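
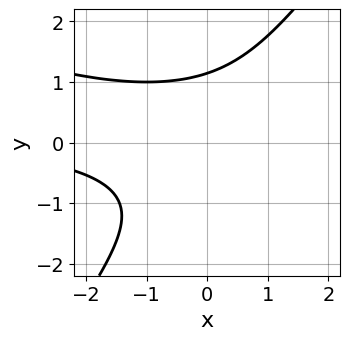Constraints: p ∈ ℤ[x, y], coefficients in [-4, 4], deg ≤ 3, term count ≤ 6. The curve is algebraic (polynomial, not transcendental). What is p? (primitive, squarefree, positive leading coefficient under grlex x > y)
x^2*y + 2*x*y^2 - 2*y^3 + 3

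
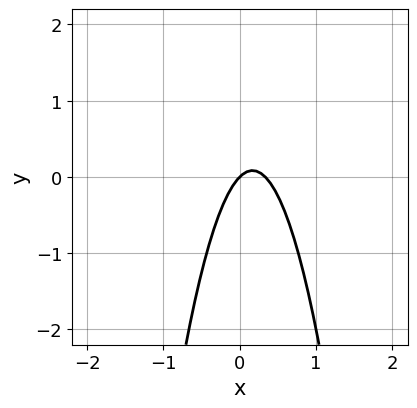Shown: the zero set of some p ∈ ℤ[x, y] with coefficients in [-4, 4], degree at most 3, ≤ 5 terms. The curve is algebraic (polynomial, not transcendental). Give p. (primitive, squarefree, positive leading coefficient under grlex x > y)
3*x^2 - x + y

deg p = 2. A generic line meets the curve in up to 2 points.
From the visible intercepts: it crosses the y-axis at the gridline y = 0; it meets the x-axis at x = 0 (among the integer gridlines).
The integer polynomial consistent with all of this is the stated p.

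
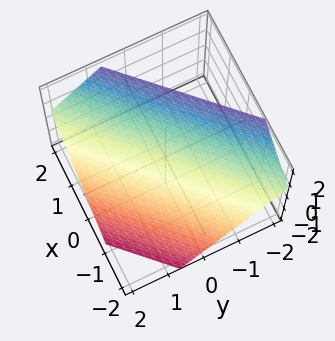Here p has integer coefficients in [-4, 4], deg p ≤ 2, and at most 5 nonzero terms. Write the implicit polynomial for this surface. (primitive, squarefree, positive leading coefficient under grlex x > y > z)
1. deg p = 1.
2. The integer polynomial consistent with all of this is the stated p.

3*x - 3*y - 3*z + 2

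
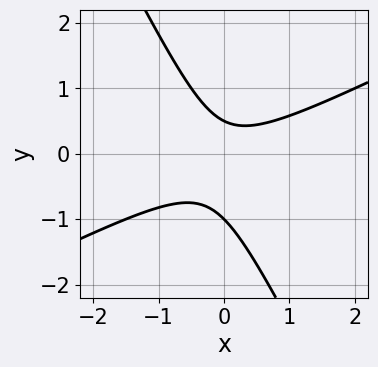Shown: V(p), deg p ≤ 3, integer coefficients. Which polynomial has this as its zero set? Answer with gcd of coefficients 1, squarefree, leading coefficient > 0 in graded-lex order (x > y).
2*x^2 - 3*x*y - 2*y^2 - y + 1

(a) The degree is 2 — a generic line meets the curve in up to 2 points.
(b) Reading off the gridlines: one y-axis crossing is at y = -1; it misses every integer gridline on the x-axis.
(c) Putting this together gives p.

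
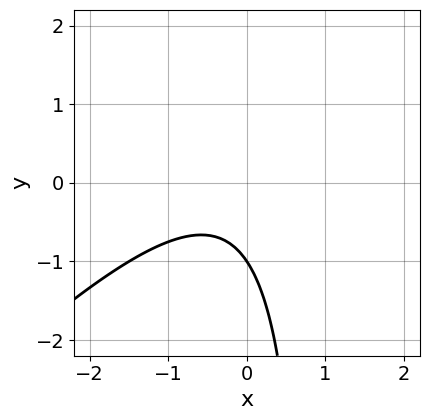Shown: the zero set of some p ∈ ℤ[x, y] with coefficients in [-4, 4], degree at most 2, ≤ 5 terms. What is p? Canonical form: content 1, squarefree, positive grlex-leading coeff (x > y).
2*x^2 - 2*x*y + x + 2*y + 2

1. Degree: no degree-1 curve has this shape, so deg p = 2.
2. Reading off the gridlines: it crosses the y-axis at the gridline y = -1; no x-intercept at any integer in the box.
3. These observations pin down the coefficients.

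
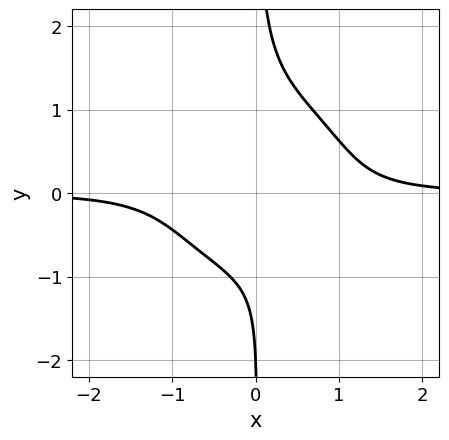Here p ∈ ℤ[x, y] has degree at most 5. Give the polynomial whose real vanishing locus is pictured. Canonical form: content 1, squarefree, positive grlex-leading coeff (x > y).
3*x^3*y + 3*x*y^3 - y - 2

First, degree: no degree-3 curve has this shape, so deg p = 4.
Then, checking where it meets the axes: no x-intercept at any integer in the box; one y-axis crossing is at y = -2.
Finally, assembling these constraints gives the stated polynomial.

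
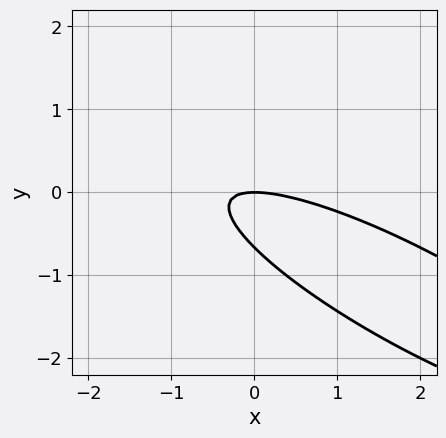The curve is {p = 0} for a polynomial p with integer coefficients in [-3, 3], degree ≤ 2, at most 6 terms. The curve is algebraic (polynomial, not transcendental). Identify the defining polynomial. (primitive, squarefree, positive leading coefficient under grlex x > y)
x^2 + 3*x*y + 3*y^2 + 2*y

deg p = 2.
Against the integer gridlines: it crosses the y-axis at the gridline y = 0; it meets the x-axis at x = 0 (among the integer gridlines).
Together with the visible shape, these determine p as stated.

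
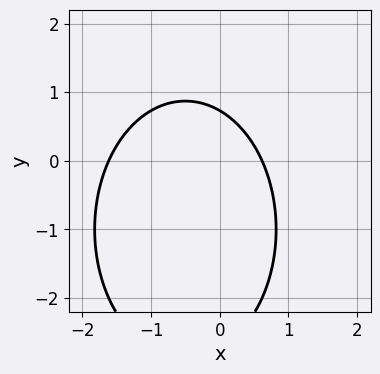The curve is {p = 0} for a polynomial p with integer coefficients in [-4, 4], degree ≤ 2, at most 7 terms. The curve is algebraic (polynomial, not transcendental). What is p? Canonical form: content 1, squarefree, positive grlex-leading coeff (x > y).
2*x^2 + y^2 + 2*x + 2*y - 2

(a) Degree: the shape is more complex than any degree-1 curve, so deg p = 2.
(b) Solving for integer coefficients yields p as stated.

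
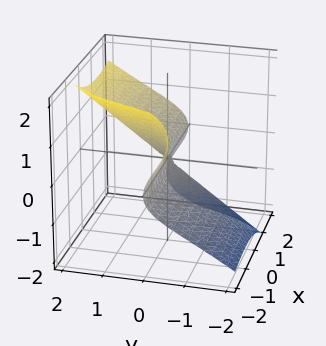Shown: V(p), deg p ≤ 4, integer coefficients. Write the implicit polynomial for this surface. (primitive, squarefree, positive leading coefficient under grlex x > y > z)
x^2*y - 2*x*z^2 + y^3 - 2*z^3

deg p = 3. The shape is more complex than any degree-2 surface.
Checking where it meets the axes: it meets the y-axis at y = 0 (among the integer gridlines); the visible x-axis segment lies entirely on the surface.
Putting this together gives p.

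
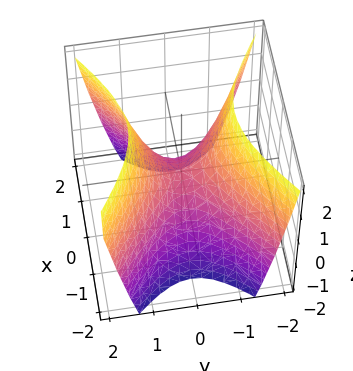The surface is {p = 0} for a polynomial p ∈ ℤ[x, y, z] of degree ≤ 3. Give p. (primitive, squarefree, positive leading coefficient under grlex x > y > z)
2*x^2 - 3*y^2 + 2*z

deg p = 2. A hyperbolic paraboloid; a quadric.
Symmetries: it's symmetric under y → −y, forcing even powers of y; the x ↦ −x reflection is a symmetry, so x appears only in even powers.
From the axis intercepts and sections: it meets the x-axis at x = 0 (among the integer gridlines); it meets the y-axis at y = 0 (among the integer gridlines); it crosses the z-axis at the gridline z = 0.
Together with the visible shape, these determine p as stated.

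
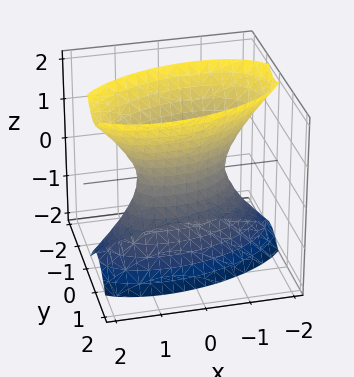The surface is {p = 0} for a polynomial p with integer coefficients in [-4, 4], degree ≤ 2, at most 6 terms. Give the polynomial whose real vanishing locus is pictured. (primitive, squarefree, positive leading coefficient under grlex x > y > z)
First, degree: the shape is more complex than any degree-1 surface, so deg p = 2.
Then, reading off the gridlines: it misses every integer gridline on the z-axis; the x-axis gridline crossings are at x ∈ {-1, 1}.
Finally, the integer polynomial consistent with all of this is the stated p.

x^2 - x*y + 3*y^2 - z^2 - 1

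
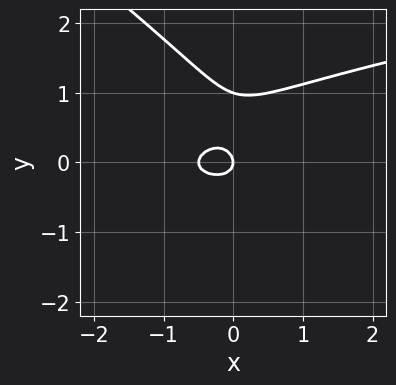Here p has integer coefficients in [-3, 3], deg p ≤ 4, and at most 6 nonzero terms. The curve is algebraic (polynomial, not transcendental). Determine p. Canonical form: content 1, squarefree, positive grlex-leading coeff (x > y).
2*x*y^2 + 3*y^3 - 2*x^2 - 3*y^2 - x

First, the degree is 3 — a generic line meets the curve in up to 3 points.
Then, reading off the gridlines: the y-axis gridline crossings are at y ∈ {0, 1}; it crosses the x-axis at the gridline x = 0.
Finally, these observations pin down the coefficients.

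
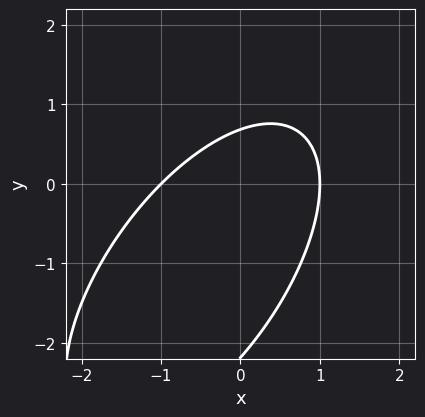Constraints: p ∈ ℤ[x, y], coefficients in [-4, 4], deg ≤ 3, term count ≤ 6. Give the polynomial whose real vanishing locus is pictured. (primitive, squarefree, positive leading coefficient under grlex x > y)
3*x^2 - 3*x*y + 2*y^2 + 3*y - 3

(a) Degree: a generic line meets the curve in up to 2 points, so deg p = 2.
(b) From the axis intercepts and sections: the x-axis gridline crossings are at x ∈ {-1, 1}.
(c) Together with the visible shape, these determine p as stated.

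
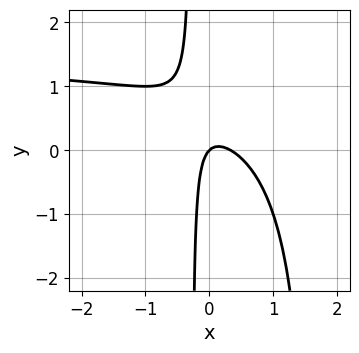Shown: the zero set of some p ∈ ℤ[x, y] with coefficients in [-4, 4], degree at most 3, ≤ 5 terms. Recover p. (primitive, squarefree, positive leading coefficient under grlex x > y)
(a) The degree is 3 — a generic line meets the curve in up to 3 points.
(b) Checking where it meets the axes: it meets the x-axis at x = 0 (among the integer gridlines); it crosses the y-axis at the gridline y = 0.
(c) The integer polynomial consistent with all of this is the stated p.

2*x^2*y - 3*x^2 - 3*x*y + x - y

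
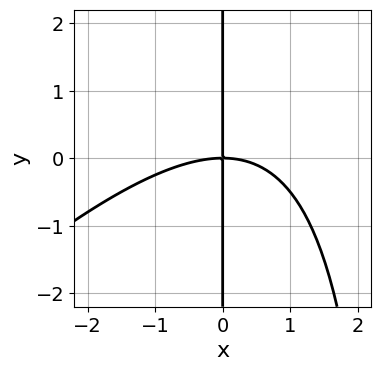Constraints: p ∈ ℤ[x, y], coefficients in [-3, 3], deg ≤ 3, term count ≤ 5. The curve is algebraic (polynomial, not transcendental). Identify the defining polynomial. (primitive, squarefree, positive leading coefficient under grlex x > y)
(a) deg p = 3. A generic line meets the curve in up to 3 points.
(b) Observable constraints: the visible y-axis segment lies entirely on the curve; one x-axis crossing is at x = 0.
(c) These observations pin down the coefficients.

x^3 - x^2*y + 3*x*y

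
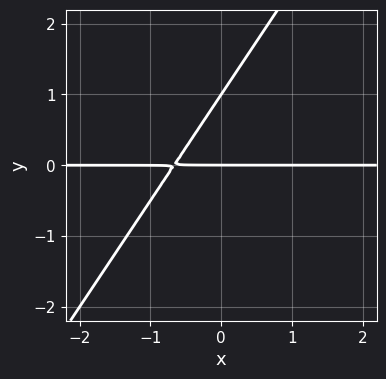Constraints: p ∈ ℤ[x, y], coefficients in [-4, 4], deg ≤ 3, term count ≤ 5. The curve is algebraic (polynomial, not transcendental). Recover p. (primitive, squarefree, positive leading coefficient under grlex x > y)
1. Degree: no degree-1 curve has this shape, so deg p = 2.
2. Reading off the gridlines: the y-axis gridline crossings are at y ∈ {0, 1}; every point of the x-axis in the box is on the curve.
3. These observations pin down the coefficients.

3*x*y - 2*y^2 + 2*y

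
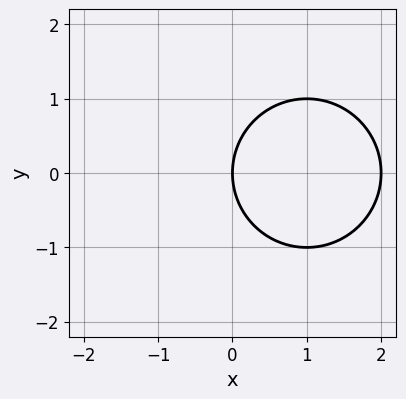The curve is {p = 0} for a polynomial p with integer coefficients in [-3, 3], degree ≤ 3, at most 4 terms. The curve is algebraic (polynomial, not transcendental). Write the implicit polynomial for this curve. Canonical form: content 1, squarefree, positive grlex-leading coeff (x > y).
x^2 + y^2 - 2*x

The degree is 2 — a generic line meets the curve in up to 2 points.
Symmetries: it's symmetric under y → −y, forcing even powers of y.
Checking where it meets the axes: the x-axis gridline crossings are at x ∈ {0, 2}; it crosses the y-axis at the gridline y = 0.
The integer polynomial consistent with all of this is the stated p.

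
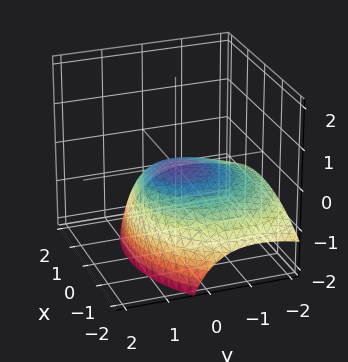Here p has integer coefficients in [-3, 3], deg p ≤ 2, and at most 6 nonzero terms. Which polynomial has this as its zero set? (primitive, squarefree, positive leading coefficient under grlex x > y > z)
x^2 + y^2 - 2*y*z + 3*z

deg p = 2. The shape is more complex than any degree-1 surface.
From the axis intercepts and sections: it crosses the y-axis at the gridline y = 0; one x-axis crossing is at x = 0; one z-axis crossing is at z = 0.
Fitting integer coefficients to these (and the overall shape) gives p.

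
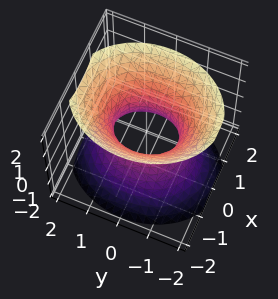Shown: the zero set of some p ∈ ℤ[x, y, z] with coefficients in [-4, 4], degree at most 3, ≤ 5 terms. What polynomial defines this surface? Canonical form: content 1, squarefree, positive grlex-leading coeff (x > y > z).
3*x^2 + 2*y^2 - 2*z^2 - 2

First, degree: an hourglass — one-sheet hyperboloid; a quadric, so deg p = 2.
Then, symmetries: it's symmetric under y → −y, forcing even powers of y; it's symmetric under z → −z, forcing even powers of z; it's symmetric under x → −x, forcing even powers of x.
Next, observable constraints: among the integer gridlines, it crosses the y-axis at y ∈ {-1, 1}; it misses every integer gridline on the z-axis.
Finally, putting this together gives p.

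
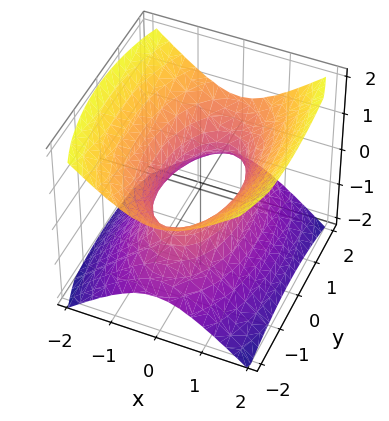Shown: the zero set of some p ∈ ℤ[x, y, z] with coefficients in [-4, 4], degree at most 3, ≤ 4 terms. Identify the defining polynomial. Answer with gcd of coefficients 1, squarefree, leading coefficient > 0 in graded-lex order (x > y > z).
3*x^2 + y^2 - 3*z^2 - 2

(a) Degree: an hourglass — one-sheet hyperboloid; a quadric, so deg p = 2.
(b) Symmetries: it's symmetric under x → −x, forcing even powers of x; it's symmetric under y → −y, forcing even powers of y; the z ↦ −z reflection is a symmetry, so z appears only in even powers.
(c) Observable constraints: no z-intercept at any integer in the box.
(d) Putting this together gives p.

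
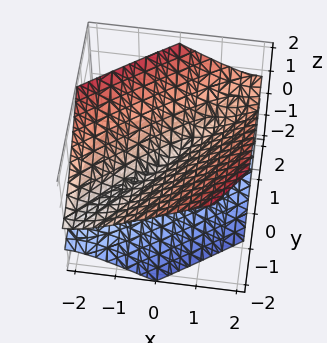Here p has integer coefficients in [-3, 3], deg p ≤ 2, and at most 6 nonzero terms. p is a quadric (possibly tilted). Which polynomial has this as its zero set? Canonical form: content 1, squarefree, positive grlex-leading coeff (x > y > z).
x^2 - 2*x*y + y^2 + y*z - 2*z^2

Degree: the shape is more complex than any degree-1 surface, so deg p = 2.
Against the integer gridlines: it crosses the x-axis at the gridline x = 0; it meets the y-axis at y = 0 (among the integer gridlines).
Solving for integer coefficients yields p as stated.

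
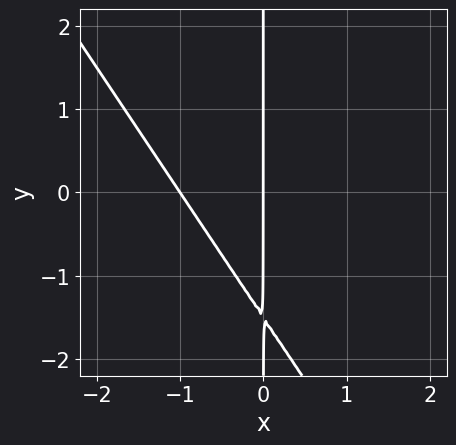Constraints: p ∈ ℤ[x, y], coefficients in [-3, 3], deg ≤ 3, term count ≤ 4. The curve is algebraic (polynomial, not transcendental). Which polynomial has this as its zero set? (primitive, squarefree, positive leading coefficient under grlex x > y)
1. Degree: a generic line meets the curve in up to 2 points, so deg p = 2.
2. Checking where it meets the axes: every point of the y-axis in the box is on the curve; among the integer gridlines, it crosses the x-axis at x ∈ {-1, 0}.
3. Assembling these constraints gives the stated polynomial.

3*x^2 + 2*x*y + 3*x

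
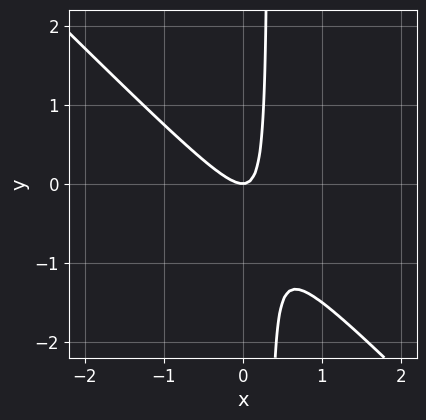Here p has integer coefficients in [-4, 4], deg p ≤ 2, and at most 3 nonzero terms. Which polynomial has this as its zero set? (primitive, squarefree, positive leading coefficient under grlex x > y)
(a) Degree: the shape is more complex than any degree-1 curve, so deg p = 2.
(b) Against the integer gridlines: one y-axis crossing is at y = 0; one x-axis crossing is at x = 0.
(c) Putting this together gives p.

3*x^2 + 3*x*y - y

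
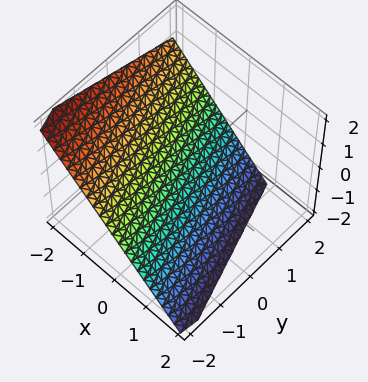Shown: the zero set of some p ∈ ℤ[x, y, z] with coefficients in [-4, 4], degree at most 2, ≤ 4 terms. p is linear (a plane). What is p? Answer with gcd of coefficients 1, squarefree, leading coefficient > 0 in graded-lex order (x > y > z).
3*x + y + 3*z + 2

First, degree: every cross-section is a straight line — this is a plane, so deg p = 1.
Next, checking where it meets the axes: one y-axis crossing is at y = -2.
Finally, matching integer coefficients to the picture gives p.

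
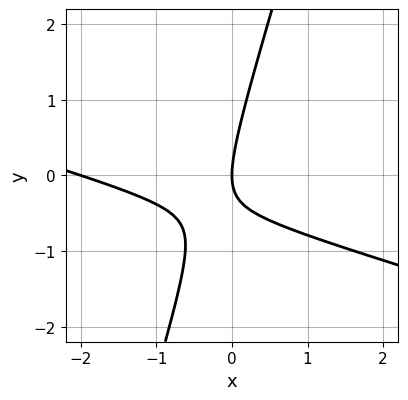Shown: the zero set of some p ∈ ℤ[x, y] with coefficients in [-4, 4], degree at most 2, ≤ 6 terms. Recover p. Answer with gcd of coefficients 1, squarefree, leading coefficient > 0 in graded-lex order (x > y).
x^2 + 3*x*y - y^2 + 2*x

(a) The degree is 2 — no degree-1 curve has this shape.
(b) From the axis intercepts and sections: one y-axis crossing is at y = 0; the x-axis gridline crossings are at x ∈ {-2, 0}.
(c) Matching integer coefficients to the picture gives p.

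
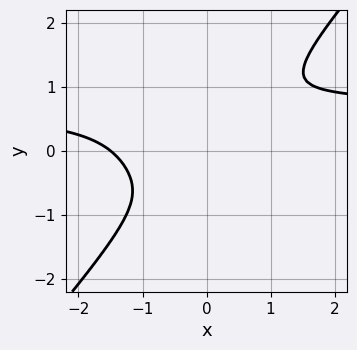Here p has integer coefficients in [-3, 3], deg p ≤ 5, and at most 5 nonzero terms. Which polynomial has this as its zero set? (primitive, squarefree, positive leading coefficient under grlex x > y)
First, deg p = 4. No degree-3 curve has this shape.
Finally, the integer polynomial consistent with all of this is the stated p.

3*x^3*y - 2*y^4 - 2*x^3 + 2*x^2*y - 3*x^2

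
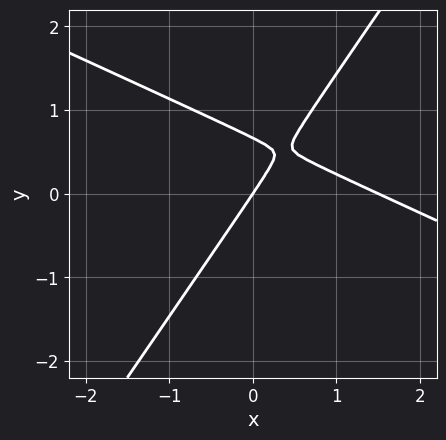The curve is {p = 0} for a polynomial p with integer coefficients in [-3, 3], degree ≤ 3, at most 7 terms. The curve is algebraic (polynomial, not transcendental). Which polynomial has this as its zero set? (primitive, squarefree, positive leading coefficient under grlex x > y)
2*x^2 + 3*x*y - 3*y^2 - 3*x + 2*y

Degree: a generic line meets the curve in up to 2 points, so deg p = 2.
Reading off the gridlines: it crosses the y-axis at the gridline y = 0; it crosses the x-axis at the gridline x = 0.
The integer polynomial consistent with all of this is the stated p.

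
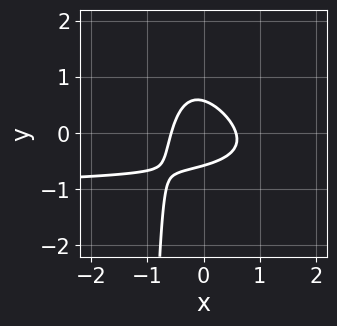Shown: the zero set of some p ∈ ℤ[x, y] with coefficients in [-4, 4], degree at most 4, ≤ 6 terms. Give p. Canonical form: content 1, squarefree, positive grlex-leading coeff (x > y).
3*x^2*y + 3*x*y^2 + 3*x^2 + 3*y^2 - 1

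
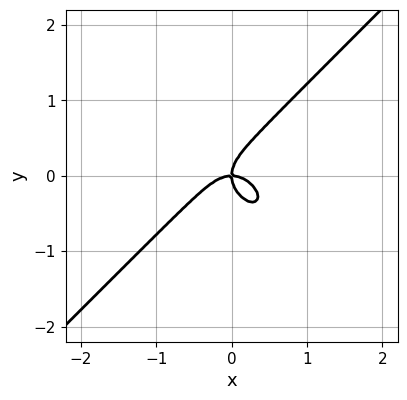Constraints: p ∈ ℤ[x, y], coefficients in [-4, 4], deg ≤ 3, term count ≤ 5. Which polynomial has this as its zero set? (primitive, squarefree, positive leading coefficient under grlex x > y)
3*x^3 - 3*y^3 + 2*x*y

First, the degree is 3 — the shape is more complex than any degree-2 curve.
Then, observable constraints: one x-axis crossing is at x = 0; it meets the y-axis at y = 0 (among the integer gridlines).
Finally, solving for integer coefficients yields p as stated.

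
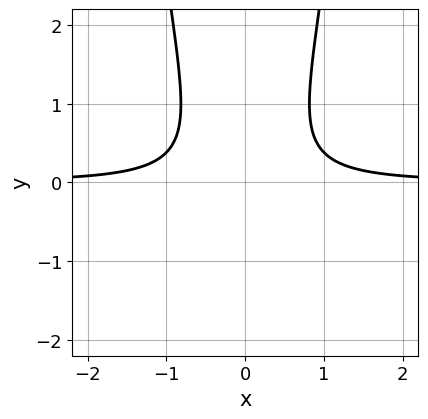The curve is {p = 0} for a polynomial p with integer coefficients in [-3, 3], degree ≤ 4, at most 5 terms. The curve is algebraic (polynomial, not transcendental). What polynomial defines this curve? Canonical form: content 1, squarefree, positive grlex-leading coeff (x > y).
First, the degree is 3 — no degree-2 curve has this shape.
Next, symmetries: it's symmetric under x → −x, forcing even powers of x.
Next, from the axis intercepts and sections: no x-intercept at any integer in the box; the curve avoids every integer y-axis point in the box.
Finally, these observations pin down the coefficients.

3*x^2*y - y^2 - 1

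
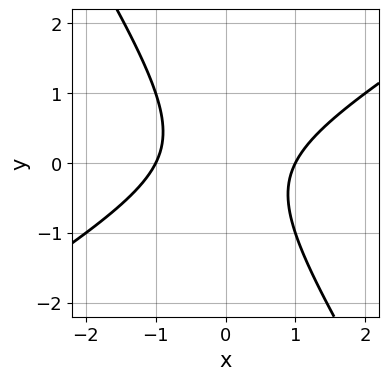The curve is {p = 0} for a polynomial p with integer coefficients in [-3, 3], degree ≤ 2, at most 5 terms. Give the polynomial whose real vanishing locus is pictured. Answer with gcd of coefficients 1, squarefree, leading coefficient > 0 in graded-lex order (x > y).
First, the degree is 2 — the shape is more complex than any degree-1 curve.
Then, reading off the gridlines: the x-axis gridline crossings are at x ∈ {-1, 1}; the curve avoids every integer y-axis point in the box.
Finally, the integer polynomial consistent with all of this is the stated p.

x^2 - x*y - y^2 - 1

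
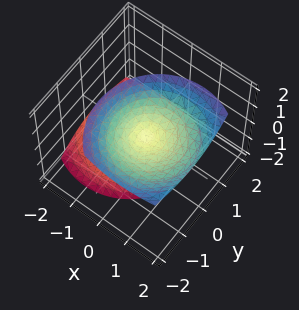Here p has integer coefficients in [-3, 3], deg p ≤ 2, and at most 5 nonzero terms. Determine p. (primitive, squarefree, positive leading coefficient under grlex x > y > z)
I count 2 distinct pieces. Treating them together as one polynomial.
Degree: the shape is more complex than any degree-1 surface, so deg p = 2.
Observable constraints: one x-axis crossing is at x = 0; one z-axis crossing is at z = 0; it meets the y-axis at y = 0 (among the integer gridlines).
Putting this together gives p.

3*x^2 - 3*x*z + 3*y^2 + 2*y*z - 2*z^2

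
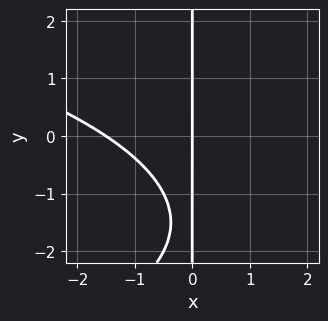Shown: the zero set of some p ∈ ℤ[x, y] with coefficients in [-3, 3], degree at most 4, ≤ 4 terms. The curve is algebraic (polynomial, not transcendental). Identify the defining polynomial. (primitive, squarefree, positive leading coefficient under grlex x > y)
x*y^2 + 2*x^2 + 3*x*y + 3*x

1. deg p = 3. A generic line meets the curve in up to 3 points.
2. Against the integer gridlines: every point of the y-axis in the box is on the curve; it crosses the x-axis at the gridline x = 0.
3. These observations pin down the coefficients.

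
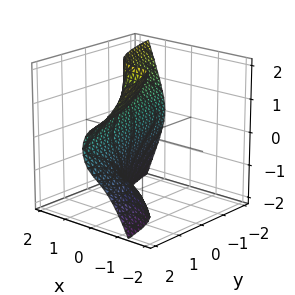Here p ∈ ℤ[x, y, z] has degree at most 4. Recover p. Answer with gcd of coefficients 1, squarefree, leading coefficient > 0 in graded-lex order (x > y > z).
3*x^3 + y*z^2 + x*y - 1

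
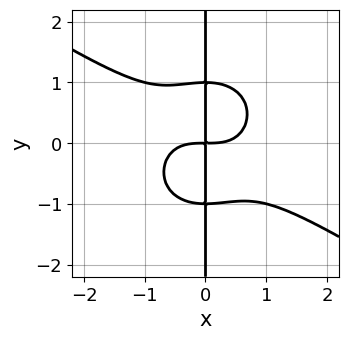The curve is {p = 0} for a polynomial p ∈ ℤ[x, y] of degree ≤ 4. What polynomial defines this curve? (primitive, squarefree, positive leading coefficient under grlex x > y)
(a) The degree is 4 — no degree-3 curve has this shape.
(b) Reading off the gridlines: the visible y-axis segment lies entirely on the curve.
(c) Matching integer coefficients to the picture gives p.

2*x^4 + 2*x^3*y + 3*x*y^3 - 3*x*y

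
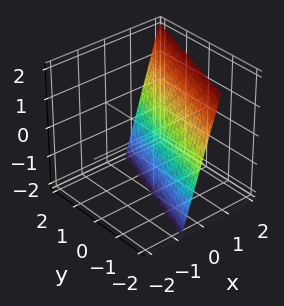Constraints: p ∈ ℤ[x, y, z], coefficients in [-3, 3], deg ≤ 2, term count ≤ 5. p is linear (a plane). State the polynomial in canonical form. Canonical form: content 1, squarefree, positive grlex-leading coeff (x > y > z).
3*x - y - z - 2

1. deg p = 1. Every cross-section is a straight line — this is a plane.
2. Checking where it meets the axes: it crosses the z-axis at the gridline z = -2; one y-axis crossing is at y = -2.
3. Together with the visible shape, these determine p as stated.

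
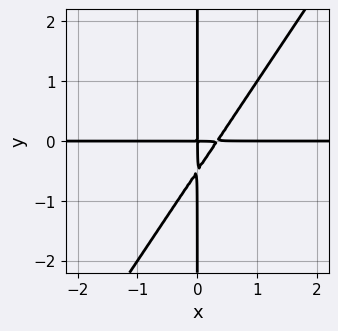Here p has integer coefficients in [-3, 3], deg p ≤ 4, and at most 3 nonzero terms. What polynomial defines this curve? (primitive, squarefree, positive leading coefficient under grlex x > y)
3*x^2*y - 2*x*y^2 - x*y

(a) Degree: the shape is more complex than any degree-2 curve, so deg p = 3.
(b) Checking where it meets the axes: every point of the y-axis in the box is on the curve; every point of the x-axis in the box is on the curve.
(c) The integer polynomial consistent with all of this is the stated p.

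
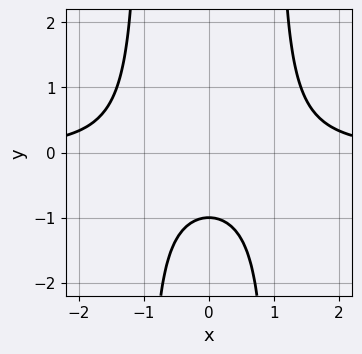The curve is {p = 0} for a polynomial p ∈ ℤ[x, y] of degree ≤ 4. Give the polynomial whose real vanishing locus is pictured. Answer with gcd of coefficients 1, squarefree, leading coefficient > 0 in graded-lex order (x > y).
x^2*y - y - 1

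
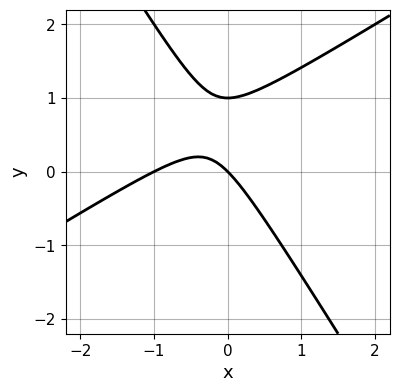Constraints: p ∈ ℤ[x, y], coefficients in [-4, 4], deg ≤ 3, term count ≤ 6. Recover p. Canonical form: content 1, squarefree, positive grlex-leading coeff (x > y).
x^2 - x*y - y^2 + x + y

The degree is 2 — a generic line meets the curve in up to 2 points.
Observable constraints: among the integer gridlines, it crosses the y-axis at y ∈ {0, 1}; the x-axis gridline crossings are at x ∈ {-1, 0}.
Fitting integer coefficients to these (and the overall shape) gives p.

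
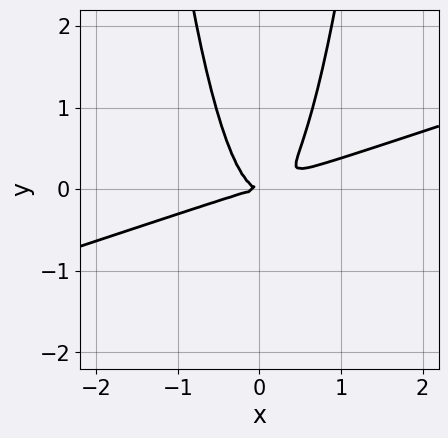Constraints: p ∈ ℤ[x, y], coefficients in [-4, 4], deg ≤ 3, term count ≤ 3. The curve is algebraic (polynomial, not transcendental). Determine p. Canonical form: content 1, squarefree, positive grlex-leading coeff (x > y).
x^3 - 3*x^2*y + y^2

1. The degree is 3 — a generic line meets the curve in up to 3 points.
2. Against the integer gridlines: it crosses the x-axis at the gridline x = 0; it crosses the y-axis at the gridline y = 0.
3. The integer polynomial consistent with all of this is the stated p.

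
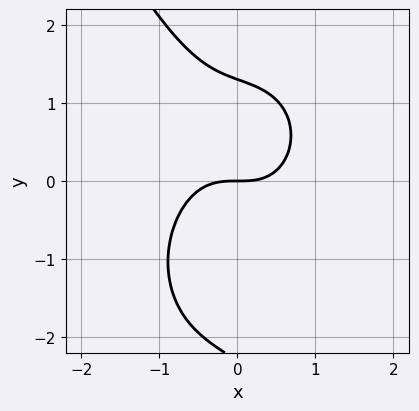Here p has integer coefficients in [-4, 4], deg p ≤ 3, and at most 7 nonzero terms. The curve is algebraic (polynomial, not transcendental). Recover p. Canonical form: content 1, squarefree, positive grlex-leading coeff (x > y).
First, the degree is 3 — the shape is more complex than any degree-2 curve.
Next, from the visible intercepts: it meets the x-axis at x = 0 (among the integer gridlines); one y-axis crossing is at y = 0.
Finally, solving for integer coefficients yields p as stated.

3*x^3 + x*y^2 + y^3 + y^2 - 3*y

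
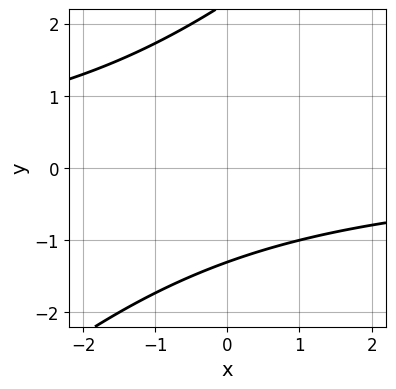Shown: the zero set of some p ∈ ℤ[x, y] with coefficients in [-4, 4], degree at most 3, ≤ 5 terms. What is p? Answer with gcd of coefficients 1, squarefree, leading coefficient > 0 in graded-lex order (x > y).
1. deg p = 2.
2. Checking where it meets the axes: the curve avoids every integer x-axis point in the box.
3. Assembling these constraints gives the stated polynomial.

x*y - y^2 + y + 3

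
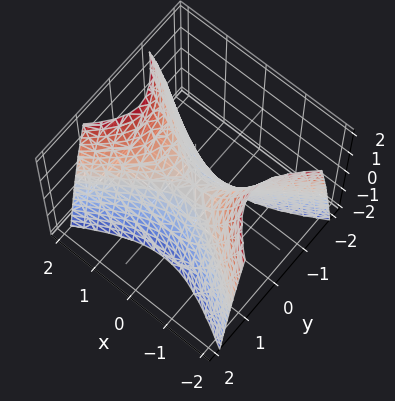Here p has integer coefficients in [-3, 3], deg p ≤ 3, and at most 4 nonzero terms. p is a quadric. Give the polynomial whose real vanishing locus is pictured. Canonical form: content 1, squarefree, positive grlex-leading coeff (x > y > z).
x^2 - 2*y^2 - z

1. Degree: a saddle surface; a quadric, so deg p = 2.
2. Symmetries: it's symmetric under x → −x, forcing even powers of x; the y ↦ −y reflection is a symmetry, so y appears only in even powers.
3. Against the integer gridlines: one y-axis crossing is at y = 0; it crosses the x-axis at the gridline x = 0.
4. Together with the visible shape, these determine p as stated.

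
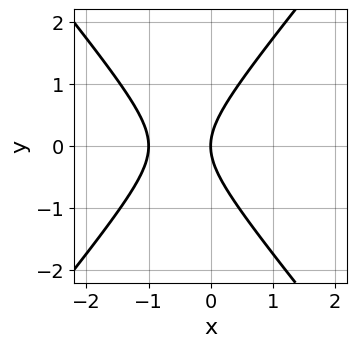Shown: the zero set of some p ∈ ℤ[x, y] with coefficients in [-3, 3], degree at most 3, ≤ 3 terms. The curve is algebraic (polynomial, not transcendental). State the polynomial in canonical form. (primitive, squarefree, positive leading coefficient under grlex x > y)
(a) Degree: no degree-1 curve has this shape, so deg p = 2.
(b) Symmetries: mirror symmetry y ↦ −y ⇒ only even powers of y.
(c) Observable constraints: among the integer gridlines, it crosses the x-axis at x ∈ {-1, 0}; it meets the y-axis at y = 0 (among the integer gridlines).
(d) Putting this together gives p.

3*x^2 - 2*y^2 + 3*x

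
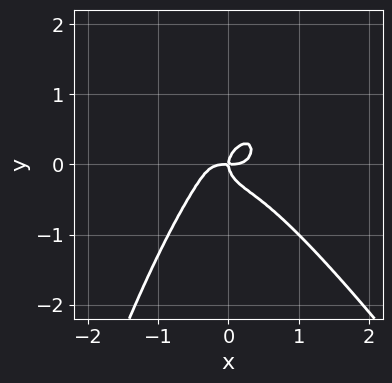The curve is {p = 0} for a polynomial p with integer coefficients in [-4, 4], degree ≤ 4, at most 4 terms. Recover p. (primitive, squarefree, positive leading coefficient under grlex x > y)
1. Degree: a generic line meets the curve in up to 4 points, so deg p = 4.
2. Against the integer gridlines: one x-axis crossing is at x = 0; one y-axis crossing is at y = 0.
3. The integer polynomial consistent with all of this is the stated p.

3*x^4 + 2*x^3*y + 2*y^3 - x*y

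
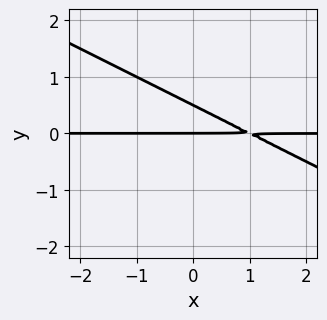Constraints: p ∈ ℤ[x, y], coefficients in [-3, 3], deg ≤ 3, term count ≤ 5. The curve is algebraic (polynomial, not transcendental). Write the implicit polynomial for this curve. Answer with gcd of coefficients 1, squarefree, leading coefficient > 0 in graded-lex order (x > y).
x*y + 2*y^2 - y

First, the degree is 2 — no degree-1 curve has this shape.
Then, from the axis intercepts and sections: every point of the x-axis in the box is on the curve; it meets the y-axis at y = 0 (among the integer gridlines).
Finally, matching integer coefficients to the picture gives p.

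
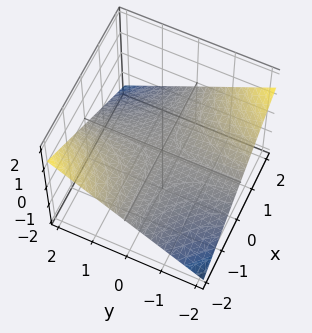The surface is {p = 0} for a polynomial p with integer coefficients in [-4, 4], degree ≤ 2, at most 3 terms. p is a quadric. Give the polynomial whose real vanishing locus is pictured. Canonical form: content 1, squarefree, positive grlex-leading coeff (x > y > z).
Degree: a saddle surface; a quadric, so deg p = 2.
From the axis intercepts and sections: the visible x-axis segment lies entirely on the surface; every point of the y-axis in the box is on the surface; it meets the z-axis at z = 0 (among the integer gridlines).
Assembling these constraints gives the stated polynomial.

x*y + 3*z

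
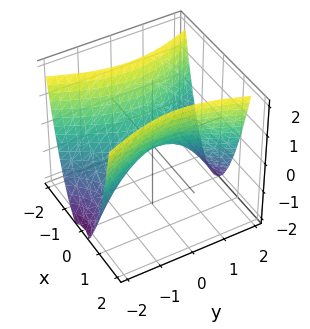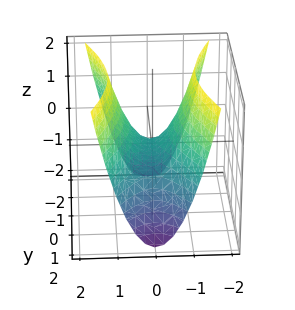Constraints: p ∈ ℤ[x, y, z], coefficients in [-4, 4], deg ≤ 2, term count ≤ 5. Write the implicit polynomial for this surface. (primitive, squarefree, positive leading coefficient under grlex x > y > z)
(a) deg p = 2. A hyperbolic paraboloid; a quadric.
(b) Symmetries: the x ↦ −x reflection is a symmetry, so x appears only in even powers; it's symmetric under y → −y, forcing even powers of y.
(c) Observable constraints: one x-axis crossing is at x = 0; one y-axis crossing is at y = 0.
(d) Together with the visible shape, these determine p as stated.

3*x^2 - y^2 - 2*z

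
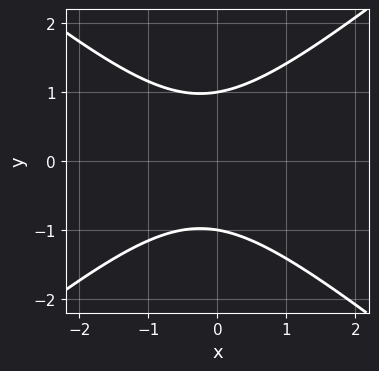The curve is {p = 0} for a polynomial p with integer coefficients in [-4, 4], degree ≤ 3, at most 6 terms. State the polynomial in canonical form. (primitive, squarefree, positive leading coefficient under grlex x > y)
2*x^2 - 3*y^2 + x + 3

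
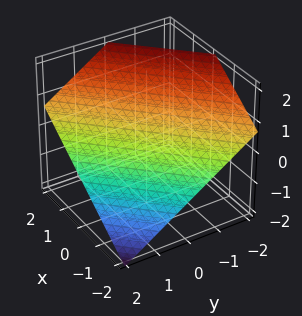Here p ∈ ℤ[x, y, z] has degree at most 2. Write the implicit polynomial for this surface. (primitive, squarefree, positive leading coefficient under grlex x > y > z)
(a) Degree: the surface is flat (a plane), so deg p = 1.
(b) Against the integer gridlines: one x-axis crossing is at x = -1; it meets the y-axis at y = 1 (among the integer gridlines).
(c) Assembling these constraints gives the stated polynomial.

2*x - 2*y - 3*z + 2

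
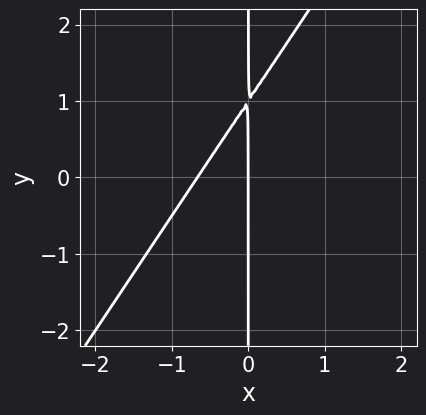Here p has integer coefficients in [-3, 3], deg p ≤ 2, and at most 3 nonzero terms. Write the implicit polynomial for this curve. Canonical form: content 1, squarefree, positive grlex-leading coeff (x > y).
3*x^2 - 2*x*y + 2*x

deg p = 2.
Observable constraints: the visible y-axis segment lies entirely on the curve; one x-axis crossing is at x = 0.
These observations pin down the coefficients.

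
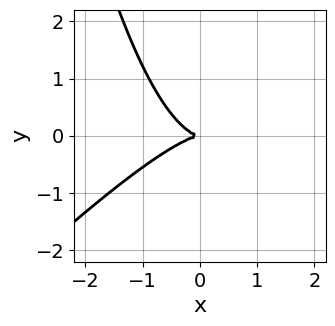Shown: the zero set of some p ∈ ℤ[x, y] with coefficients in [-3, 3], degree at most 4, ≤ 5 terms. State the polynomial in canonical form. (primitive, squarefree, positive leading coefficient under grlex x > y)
The degree is 3 — a generic line meets the curve in up to 3 points.
Reading off the gridlines: it crosses the y-axis at the gridline y = 0; it meets the x-axis at x = 0 (among the integer gridlines).
Solving for integer coefficients yields p as stated.

2*x^3 - 2*x^2*y + 3*y^2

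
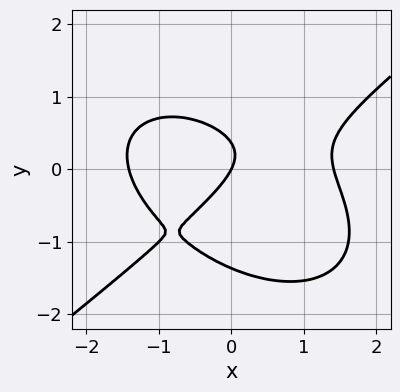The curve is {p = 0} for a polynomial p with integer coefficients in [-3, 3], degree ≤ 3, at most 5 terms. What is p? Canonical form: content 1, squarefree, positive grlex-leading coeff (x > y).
x^3 - 2*y^3 - 2*y^2 - 2*x + y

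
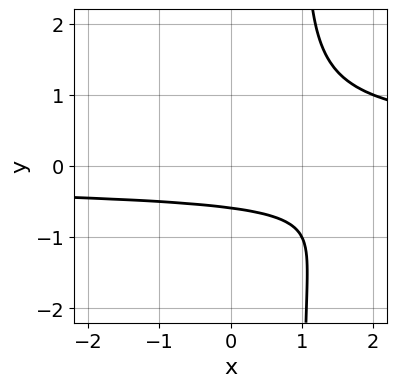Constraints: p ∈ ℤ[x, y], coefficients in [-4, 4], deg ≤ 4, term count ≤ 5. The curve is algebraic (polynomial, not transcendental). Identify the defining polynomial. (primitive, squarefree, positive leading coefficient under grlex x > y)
2*x*y^3 - 2*y^3 - y - 1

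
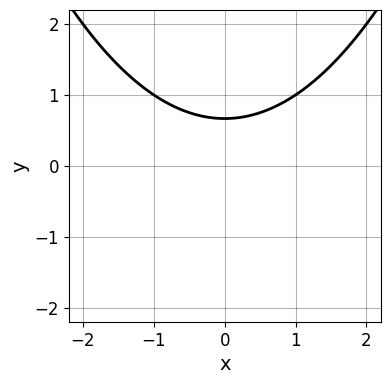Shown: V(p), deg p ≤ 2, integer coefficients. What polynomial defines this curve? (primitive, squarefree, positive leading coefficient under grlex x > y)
x^2 - 3*y + 2

Degree: no degree-1 curve has this shape, so deg p = 2.
Symmetries: it's symmetric under x → −x, forcing even powers of x.
Against the integer gridlines: it misses every integer gridline on the x-axis.
Putting this together gives p.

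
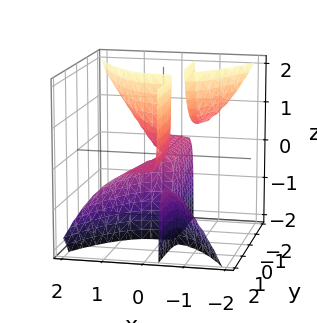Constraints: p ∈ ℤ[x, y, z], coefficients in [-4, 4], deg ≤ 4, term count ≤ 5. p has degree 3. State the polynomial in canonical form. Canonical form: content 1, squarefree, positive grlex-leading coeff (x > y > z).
There are 3 components. They look like related sheets of one shape, so recover p as a whole.
deg p = 3. A generic line meets the surface in up to 3 points.
Against the integer gridlines: every point of the y-axis in the box is on the surface; one x-axis crossing is at x = 0.
Assembling these constraints gives the stated polynomial. Check: (0, 0, -2) on the z-axis lies on the surface, and p(0, 0, -2) = 0. ✓

3*x^3 + 3*x*y*z + y*z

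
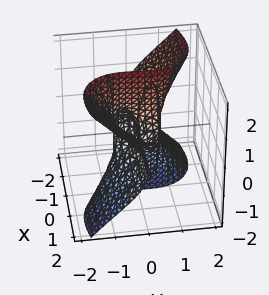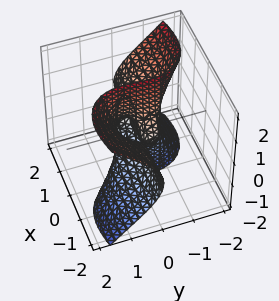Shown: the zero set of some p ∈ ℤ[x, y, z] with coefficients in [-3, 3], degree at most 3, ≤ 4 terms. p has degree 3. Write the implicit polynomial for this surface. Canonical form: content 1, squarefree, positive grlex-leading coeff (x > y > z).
deg p = 3.
Reading off the gridlines: one y-axis crossing is at y = 0; the visible x-axis segment lies entirely on the surface.
Assembling these constraints gives the stated polynomial.

3*x^2*y + 3*x*z^2 + 2*y^3 - y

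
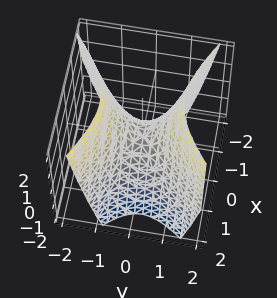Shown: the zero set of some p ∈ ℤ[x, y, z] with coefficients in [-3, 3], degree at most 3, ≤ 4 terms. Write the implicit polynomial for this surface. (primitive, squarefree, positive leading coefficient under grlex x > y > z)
First, the degree is 2 — no degree-1 surface has this shape.
Then, observable constraints: it meets the x-axis at x = 0 (among the integer gridlines); it meets the z-axis at z = 0 (among the integer gridlines); it crosses the y-axis at the gridline y = 0.
Finally, solving for integer coefficients yields p as stated.

2*x^2 + x*y - 3*y^2 + 2*z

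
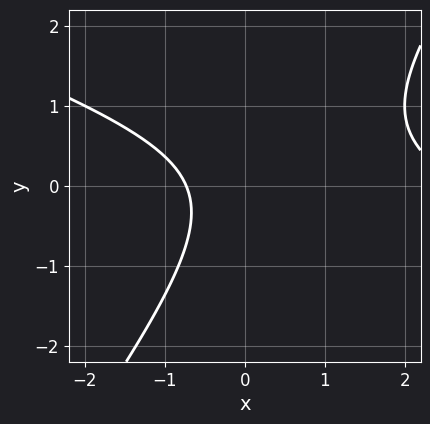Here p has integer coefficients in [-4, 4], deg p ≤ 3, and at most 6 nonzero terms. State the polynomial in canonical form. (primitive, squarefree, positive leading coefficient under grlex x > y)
First, deg p = 2. A generic line meets the curve in up to 2 points.
Next, from the visible intercepts: it misses every integer gridline on the y-axis.
Finally, together with the visible shape, these determine p as stated.

x^2 + 2*x*y - 2*y^2 - 2*x - 2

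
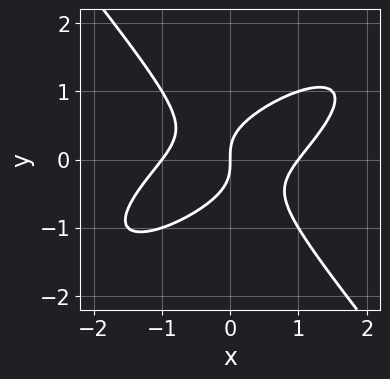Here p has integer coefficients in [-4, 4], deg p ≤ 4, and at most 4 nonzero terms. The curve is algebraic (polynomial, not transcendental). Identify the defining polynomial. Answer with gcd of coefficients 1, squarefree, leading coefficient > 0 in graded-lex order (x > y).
1. The degree is 3 — a generic line meets the curve in up to 3 points.
2. Observable constraints: it crosses the y-axis at the gridline y = 0; among the integer gridlines, it crosses the x-axis at x ∈ {-1, 0, 1}.
3. Together with the visible shape, these determine p as stated.

2*x^3 - 3*x^2*y + 3*y^3 - 2*x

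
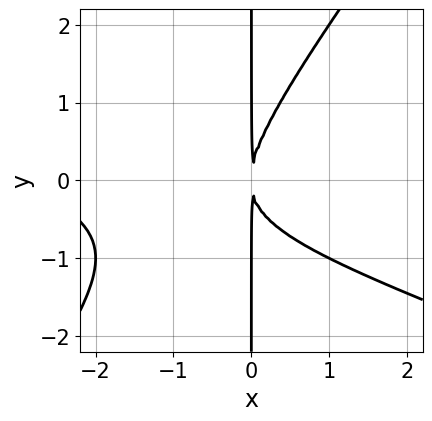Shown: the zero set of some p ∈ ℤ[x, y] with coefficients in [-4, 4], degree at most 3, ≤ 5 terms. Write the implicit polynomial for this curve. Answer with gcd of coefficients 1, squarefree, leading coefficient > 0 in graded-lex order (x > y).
(a) Degree: a generic line meets the curve in up to 3 points, so deg p = 3.
(b) From the visible intercepts: every point of the y-axis in the box is on the curve.
(c) Matching integer coefficients to the picture gives p.

x^3 + 2*x^2*y - 2*x*y^2 + 3*x^2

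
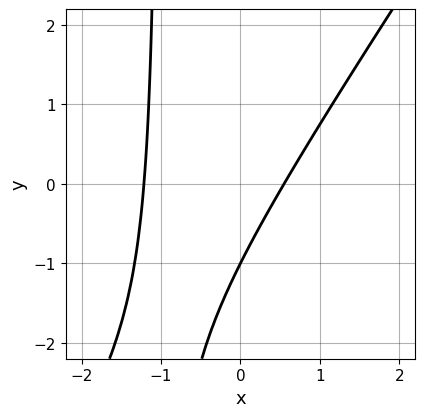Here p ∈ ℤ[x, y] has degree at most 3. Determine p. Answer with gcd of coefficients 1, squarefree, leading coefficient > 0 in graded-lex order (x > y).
3*x^2 - 2*x*y + 2*x - 2*y - 2

1. deg p = 2.
2. Reading off the gridlines: it crosses the y-axis at the gridline y = -1.
3. These observations pin down the coefficients.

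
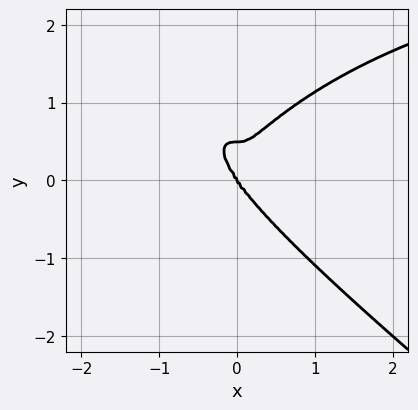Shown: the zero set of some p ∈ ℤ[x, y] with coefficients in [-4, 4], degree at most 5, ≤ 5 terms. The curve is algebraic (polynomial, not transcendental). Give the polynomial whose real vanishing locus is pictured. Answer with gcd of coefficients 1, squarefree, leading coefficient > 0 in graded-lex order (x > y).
x^3*y + 2*y^4 - 3*x^3 - y^3

1. deg p = 4.
2. Checking where it meets the axes: one x-axis crossing is at x = 0; it crosses the y-axis at the gridline y = 0.
3. Assembling these constraints gives the stated polynomial.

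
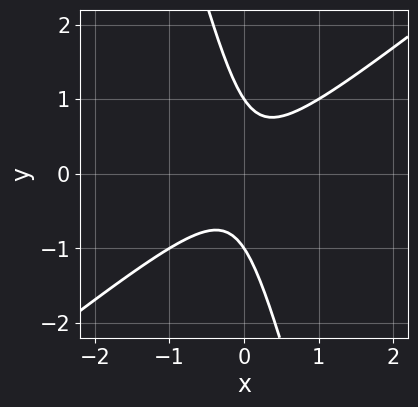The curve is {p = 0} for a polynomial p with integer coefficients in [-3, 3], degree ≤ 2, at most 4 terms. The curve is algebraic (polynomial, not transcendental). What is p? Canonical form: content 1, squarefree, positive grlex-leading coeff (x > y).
3*x^2 - 3*x*y - y^2 + 1

1. The degree is 2 — the shape is more complex than any degree-1 curve.
2. Observable constraints: the y-axis gridline crossings are at y ∈ {-1, 1}; no x-intercept at any integer in the box.
3. Fitting integer coefficients to these (and the overall shape) gives p.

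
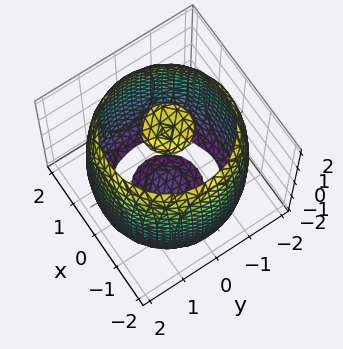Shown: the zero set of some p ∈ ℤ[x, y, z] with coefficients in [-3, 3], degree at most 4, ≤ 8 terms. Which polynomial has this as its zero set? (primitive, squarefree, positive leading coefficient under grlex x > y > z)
x^4 + 2*x^2*y^2 + y^4 - 3*x^2 - 3*y^2 + z^2 - 3

(a) I count 3 distinct pieces. Treating them together as one polynomial.
(b) deg p = 4. A generic line meets the surface in up to 4 points.
(c) Symmetry: the surface is invariant under rotation about z: p = q(x² + y², z).
(d) From the visible intercepts: a circular section at z = 2 has radius between 0 and 1.
(e) Solving for integer coefficients yields p as stated.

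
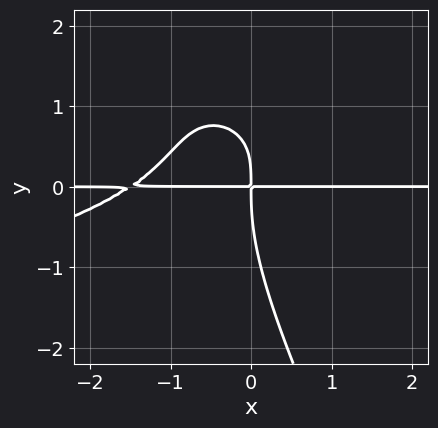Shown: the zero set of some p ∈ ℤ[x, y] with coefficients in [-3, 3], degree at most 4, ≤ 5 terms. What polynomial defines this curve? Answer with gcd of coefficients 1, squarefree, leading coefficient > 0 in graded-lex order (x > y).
(a) Degree: a generic line meets the curve in up to 4 points, so deg p = 4.
(b) Observable constraints: the visible x-axis segment lies entirely on the curve.
(c) Together with the visible shape, these determine p as stated.

2*x*y^3 + y^4 + 2*x^2*y - 3*x*y^2 + 3*x*y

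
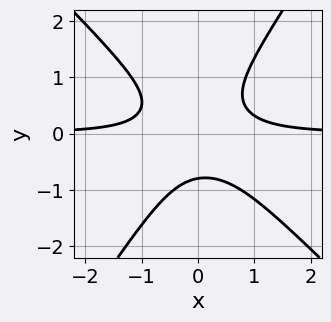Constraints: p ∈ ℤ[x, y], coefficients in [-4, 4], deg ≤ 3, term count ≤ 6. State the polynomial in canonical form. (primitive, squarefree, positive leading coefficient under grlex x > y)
(a) deg p = 3. No degree-2 curve has this shape.
(b) Observable constraints: it misses every integer gridline on the x-axis.
(c) Together with the visible shape, these determine p as stated.

3*x^2*y + x*y^2 - 2*y^3 - 1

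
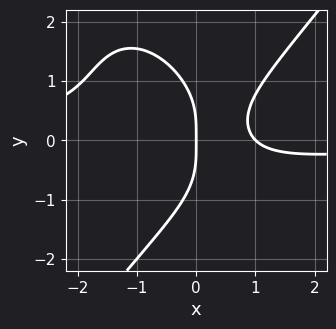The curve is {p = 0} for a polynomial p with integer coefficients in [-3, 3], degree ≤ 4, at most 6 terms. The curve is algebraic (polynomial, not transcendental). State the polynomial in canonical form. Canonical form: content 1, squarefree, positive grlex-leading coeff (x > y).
2*x^3*y - y^4 - 2*x*y^2 + 2*x^2 - 2*x

(a) The degree is 4 — the shape is more complex than any degree-3 curve.
(b) From the axis intercepts and sections: the x-axis gridline crossings are at x ∈ {0, 1}; it crosses the y-axis at the gridline y = 0.
(c) These observations pin down the coefficients.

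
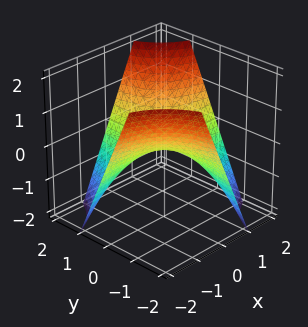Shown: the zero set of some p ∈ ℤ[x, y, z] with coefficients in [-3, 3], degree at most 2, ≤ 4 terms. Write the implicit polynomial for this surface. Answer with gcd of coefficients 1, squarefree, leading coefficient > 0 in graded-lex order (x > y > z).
1. Degree: a hyperbolic paraboloid; a quadric, so deg p = 2.
2. From the visible intercepts: the visible x-axis segment lies entirely on the surface; it crosses the z-axis at the gridline z = 0; every point of the y-axis in the box is on the surface.
3. Putting this together gives p.

x*y - z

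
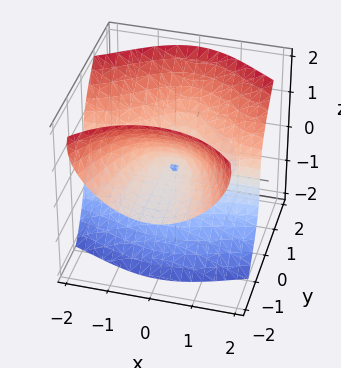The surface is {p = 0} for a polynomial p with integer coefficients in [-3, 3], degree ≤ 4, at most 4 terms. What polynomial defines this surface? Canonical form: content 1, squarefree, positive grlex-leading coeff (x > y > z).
I count 2 distinct pieces. Treating them together as one polynomial.
deg p = 3. No degree-2 surface has this shape.
Observable constraints: one z-axis crossing is at z = 0; the visible x-axis segment lies entirely on the surface.
Matching integer coefficients to the picture gives p. Check: (0, -2, 0) on the y-axis lies on the surface, and p(0, -2, 0) = 0. ✓

3*x^2*y + 3*y^2*z - 2*z^3 - 2*y*z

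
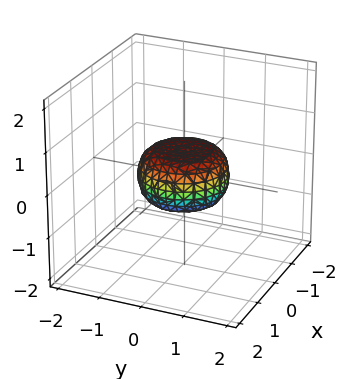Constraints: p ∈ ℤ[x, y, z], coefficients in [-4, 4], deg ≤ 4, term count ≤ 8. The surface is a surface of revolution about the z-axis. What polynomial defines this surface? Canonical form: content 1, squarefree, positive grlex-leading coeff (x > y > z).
2*x^4 + 4*x^2*y^2 + 2*y^4 - x^2 - y^2 + 3*z^2 - 1

1. The degree is 4 — the shape is more complex than any degree-3 surface.
2. Symmetries: every cross-section ⟂ z is a circle, so x, y appear only via x² + y².
3. From the visible intercepts: a circular section at z = 0 has radius exactly 1; the y-axis gridline crossings are at y ∈ {-1, 1}; the x-axis gridline crossings are at x ∈ {-1, 1}.
4. These observations pin down the coefficients.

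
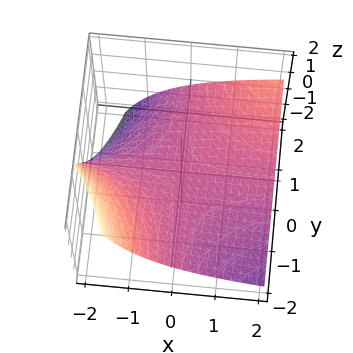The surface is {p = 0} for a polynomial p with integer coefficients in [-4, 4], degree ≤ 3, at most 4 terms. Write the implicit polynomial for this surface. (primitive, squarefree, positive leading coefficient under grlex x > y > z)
(a) The degree is 2 — the shape is more complex than any degree-1 surface.
(b) Against the integer gridlines: it meets the z-axis at z = 0 (among the integer gridlines); every point of the y-axis in the box is on the surface; the visible x-axis segment lies entirely on the surface.
(c) Putting this together gives p.

x*y - x*z - 3*z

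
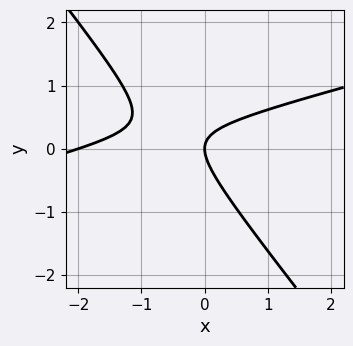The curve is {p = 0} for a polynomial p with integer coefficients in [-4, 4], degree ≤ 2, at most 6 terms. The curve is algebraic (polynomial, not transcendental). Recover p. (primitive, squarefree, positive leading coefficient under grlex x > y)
x^2 - 3*x*y - 3*y^2 + 2*x

First, the degree is 2 — a generic line meets the curve in up to 2 points.
Next, from the axis intercepts and sections: it crosses the y-axis at the gridline y = 0; the x-axis gridline crossings are at x ∈ {-2, 0}.
Finally, putting this together gives p.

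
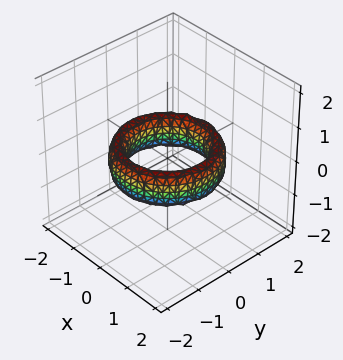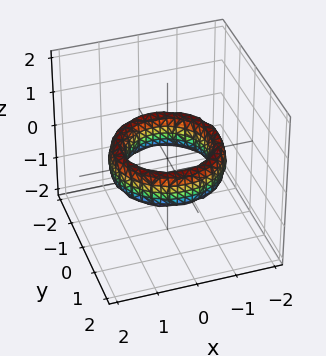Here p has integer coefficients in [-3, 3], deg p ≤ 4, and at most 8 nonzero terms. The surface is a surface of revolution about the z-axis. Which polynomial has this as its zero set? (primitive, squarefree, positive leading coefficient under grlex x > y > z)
(a) Degree: no degree-3 surface has this shape, so deg p = 4.
(b) Symmetry: the surface is invariant under rotation about z: p = q(x² + y², z).
(c) From the axis intercepts and sections: the y-axis gridline crossings are at y ∈ {-1, 1}; among the integer gridlines, it crosses the x-axis at x ∈ {-1, 1}.
(d) Assembling these constraints gives the stated polynomial.

x^4 + 2*x^2*y^2 + y^4 - 3*x^2 - 3*y^2 + z^2 + 2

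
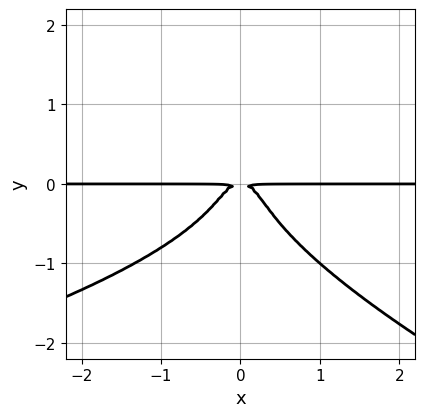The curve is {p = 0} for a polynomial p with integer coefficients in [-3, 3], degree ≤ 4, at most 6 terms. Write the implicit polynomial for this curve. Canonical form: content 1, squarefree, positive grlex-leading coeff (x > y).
x*y^3 + 3*y^4 + 3*x^2*y + y^2

deg p = 4. The shape is more complex than any degree-3 curve.
Reading off the gridlines: the visible x-axis segment lies entirely on the curve.
Fitting integer coefficients to these (and the overall shape) gives p.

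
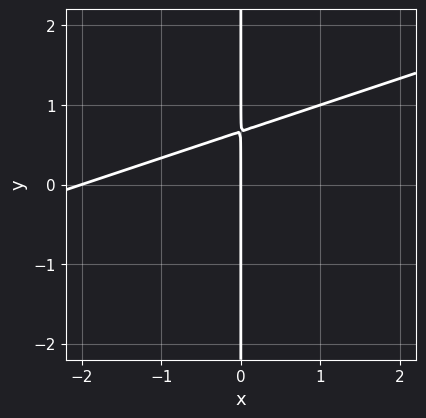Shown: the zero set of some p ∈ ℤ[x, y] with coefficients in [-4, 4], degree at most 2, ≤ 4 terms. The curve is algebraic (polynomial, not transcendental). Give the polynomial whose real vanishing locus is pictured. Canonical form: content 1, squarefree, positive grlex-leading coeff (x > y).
x^2 - 3*x*y + 2*x

First, the degree is 2 — a generic line meets the curve in up to 2 points.
Next, against the integer gridlines: among the integer gridlines, it crosses the x-axis at x ∈ {-2, 0}; the visible y-axis segment lies entirely on the curve.
Finally, assembling these constraints gives the stated polynomial.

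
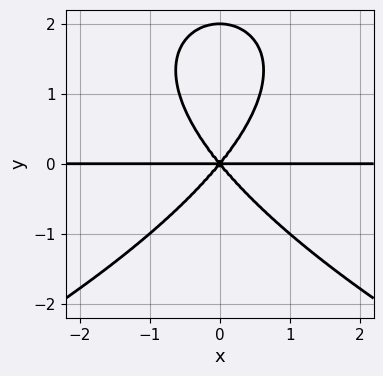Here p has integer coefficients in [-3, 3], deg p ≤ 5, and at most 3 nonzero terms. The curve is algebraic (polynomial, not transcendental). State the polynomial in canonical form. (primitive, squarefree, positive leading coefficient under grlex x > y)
(a) Degree: no degree-3 curve has this shape, so deg p = 4.
(b) Symmetries: it's symmetric under x → −x, forcing even powers of x.
(c) Observable constraints: among the integer gridlines, it crosses the y-axis at y ∈ {0, 2}; every point of the x-axis in the box is on the curve.
(d) Solving for integer coefficients yields p as stated.

y^4 + 3*x^2*y - 2*y^3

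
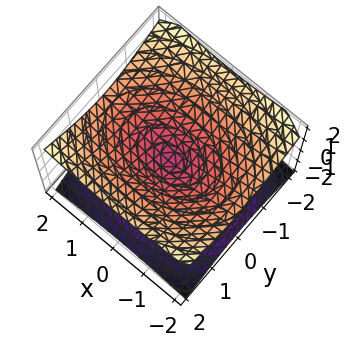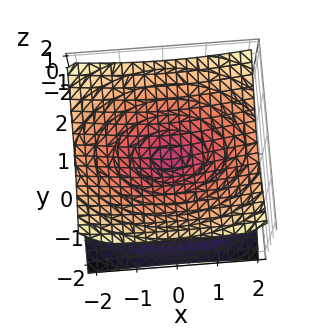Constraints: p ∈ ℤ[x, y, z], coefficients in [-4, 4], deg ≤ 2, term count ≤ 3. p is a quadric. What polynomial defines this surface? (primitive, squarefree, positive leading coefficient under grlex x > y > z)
Degree: a double cone through the origin; a quadric, so deg p = 2.
Symmetries: the y ↦ −y reflection is a symmetry, so y appears only in even powers; mirror symmetry z ↦ −z ⇒ only even powers of z; it's symmetric under x → −x, forcing even powers of x.
Observable constraints: it meets the x-axis at x = 0 (among the integer gridlines); it crosses the z-axis at the gridline z = 0; one y-axis crossing is at y = 0.
These observations pin down the coefficients.

x^2 + 2*y^2 - 3*z^2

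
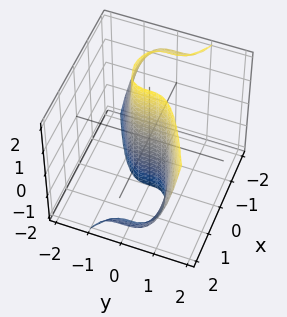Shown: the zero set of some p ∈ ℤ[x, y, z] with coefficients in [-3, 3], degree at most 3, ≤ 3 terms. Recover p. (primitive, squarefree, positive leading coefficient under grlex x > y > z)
x^2*z - 3*y^3 + 3*x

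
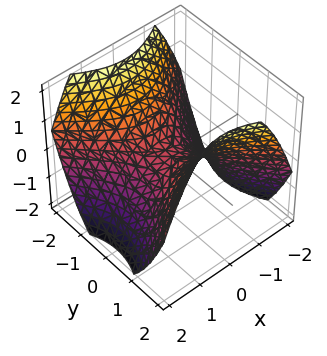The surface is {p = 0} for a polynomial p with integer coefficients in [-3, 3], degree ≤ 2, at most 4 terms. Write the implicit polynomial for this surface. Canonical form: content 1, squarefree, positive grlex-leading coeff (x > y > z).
2*x^2 - 2*y^2 + 3*z

The degree is 2 — a saddle surface; a quadric.
Symmetries: the y ↦ −y reflection is a symmetry, so y appears only in even powers; the x ↦ −x reflection is a symmetry, so x appears only in even powers.
From the axis intercepts and sections: it meets the y-axis at y = 0 (among the integer gridlines); it crosses the z-axis at the gridline z = 0; it crosses the x-axis at the gridline x = 0.
Matching integer coefficients to the picture gives p.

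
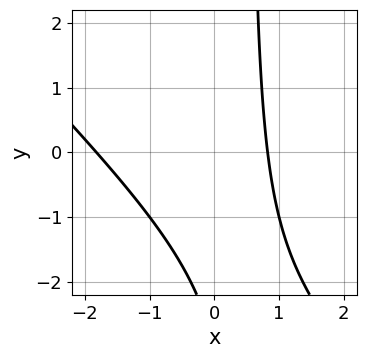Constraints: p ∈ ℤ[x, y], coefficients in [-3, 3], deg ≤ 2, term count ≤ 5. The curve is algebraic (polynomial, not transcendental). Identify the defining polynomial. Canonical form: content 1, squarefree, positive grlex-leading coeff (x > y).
First, degree: a generic line meets the curve in up to 2 points, so deg p = 2.
Then, observable constraints: it misses every integer gridline on the y-axis.
Finally, the integer polynomial consistent with all of this is the stated p.

2*x^2 + 2*x*y + 2*x - y - 3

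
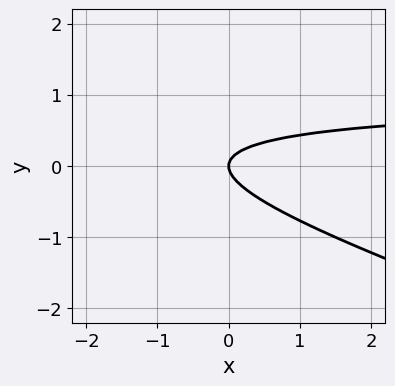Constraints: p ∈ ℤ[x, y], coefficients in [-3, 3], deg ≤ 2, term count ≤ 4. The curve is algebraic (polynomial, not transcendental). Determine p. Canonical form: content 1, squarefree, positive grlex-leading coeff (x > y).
x*y + 3*y^2 - x

1. Degree: the shape is more complex than any degree-1 curve, so deg p = 2.
2. From the visible intercepts: it meets the y-axis at y = 0 (among the integer gridlines); it meets the x-axis at x = 0 (among the integer gridlines).
3. Solving for integer coefficients yields p as stated.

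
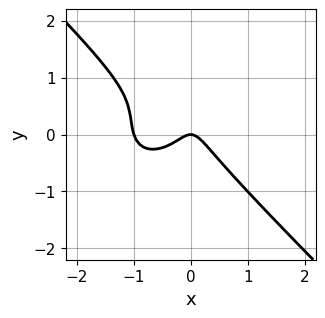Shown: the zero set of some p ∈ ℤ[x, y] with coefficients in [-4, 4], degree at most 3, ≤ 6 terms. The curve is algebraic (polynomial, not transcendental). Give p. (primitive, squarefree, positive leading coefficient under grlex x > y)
3*x^3 + 3*y^3 + 3*x^2 - 2*y^2 + y

1. deg p = 3. A generic line meets the curve in up to 3 points.
2. Observable constraints: the x-axis gridline crossings are at x ∈ {-1, 0}; it meets the y-axis at y = 0 (among the integer gridlines).
3. Together with the visible shape, these determine p as stated.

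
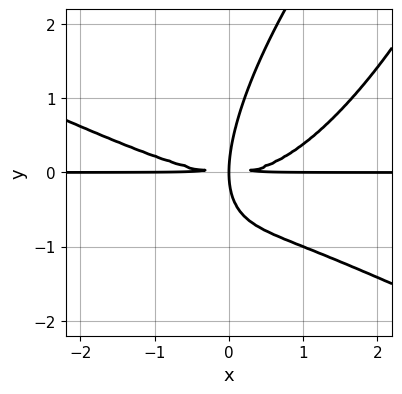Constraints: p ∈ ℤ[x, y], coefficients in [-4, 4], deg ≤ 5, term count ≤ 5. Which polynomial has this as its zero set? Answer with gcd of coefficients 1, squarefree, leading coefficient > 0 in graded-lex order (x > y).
x^3*y + x^2*y^2 - 2*x*y^3 + y^4 - 3*x*y^2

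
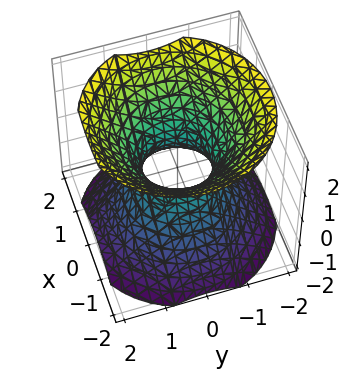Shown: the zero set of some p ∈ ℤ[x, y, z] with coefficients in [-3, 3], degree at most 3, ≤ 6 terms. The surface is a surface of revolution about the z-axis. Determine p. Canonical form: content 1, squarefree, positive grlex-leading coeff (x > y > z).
3*x^2 + 3*y^2 - 3*z^2 - 2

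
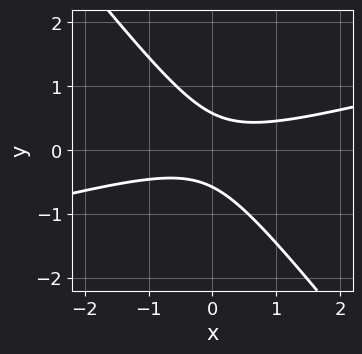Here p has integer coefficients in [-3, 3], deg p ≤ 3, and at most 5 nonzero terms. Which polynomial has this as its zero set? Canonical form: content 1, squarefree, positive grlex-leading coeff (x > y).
(a) Degree: the shape is more complex than any degree-1 curve, so deg p = 2.
(b) Observable constraints: the curve avoids every integer x-axis point in the box.
(c) The integer polynomial consistent with all of this is the stated p.

x^2 - 3*x*y - 3*y^2 + 1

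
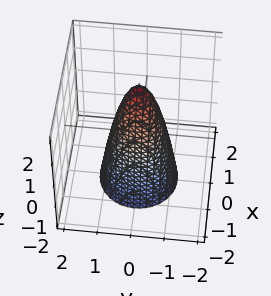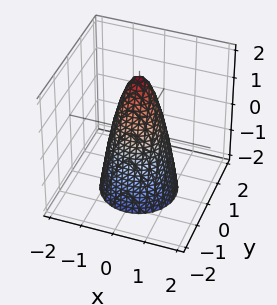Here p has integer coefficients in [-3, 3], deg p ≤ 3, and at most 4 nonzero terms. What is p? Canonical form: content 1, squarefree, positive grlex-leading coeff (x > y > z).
3*x^2 + 3*y^2 + z - 2

(a) Degree: the shape is more complex than any degree-1 surface, so deg p = 2.
(b) By symmetry, every cross-section ⟂ z is a circle, so x, y appear only via x² + y².
(c) Checking where it meets the axes: it crosses the z-axis at the gridline z = 2; a circular section at z = 0 has radius between 0 and 1.
(d) Assembling these constraints gives the stated polynomial.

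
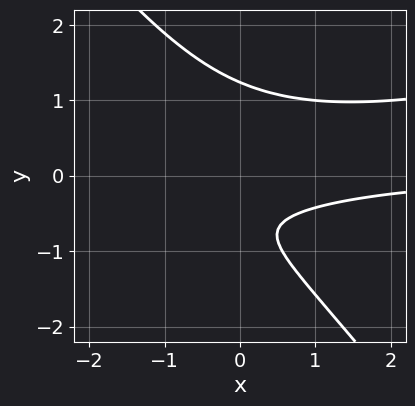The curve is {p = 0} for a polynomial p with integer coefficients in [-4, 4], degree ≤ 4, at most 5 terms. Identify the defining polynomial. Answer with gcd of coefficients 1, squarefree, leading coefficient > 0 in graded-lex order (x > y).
First, the degree is 3 — the shape is more complex than any degree-2 curve.
Then, from the visible intercepts: it misses every integer gridline on the x-axis.
Finally, fitting integer coefficients to these (and the overall shape) gives p.

x^2*y - 3*x*y^2 - 3*y^3 + 3*y + 2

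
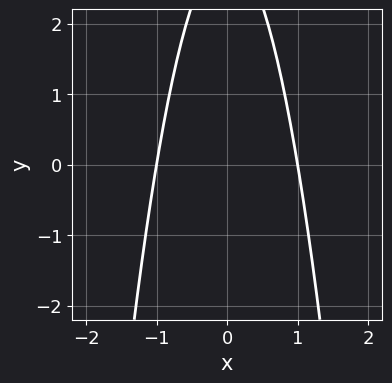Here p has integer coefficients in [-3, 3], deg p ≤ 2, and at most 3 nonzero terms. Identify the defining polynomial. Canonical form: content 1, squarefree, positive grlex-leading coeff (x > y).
First, deg p = 2.
Then, symmetries: the x ↦ −x reflection is a symmetry, so x appears only in even powers.
Then, reading off the gridlines: among the integer gridlines, it crosses the x-axis at x ∈ {-1, 1}; no y-intercept at any integer in the box.
Finally, the integer polynomial consistent with all of this is the stated p.

3*x^2 + y - 3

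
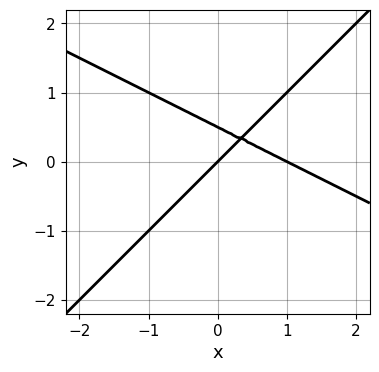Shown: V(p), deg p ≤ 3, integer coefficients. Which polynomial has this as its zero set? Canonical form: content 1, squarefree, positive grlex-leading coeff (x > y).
x^2 + x*y - 2*y^2 - x + y

(a) deg p = 2.
(b) Against the integer gridlines: it crosses the y-axis at the gridline y = 0; the x-axis gridline crossings are at x ∈ {0, 1}.
(c) These observations pin down the coefficients.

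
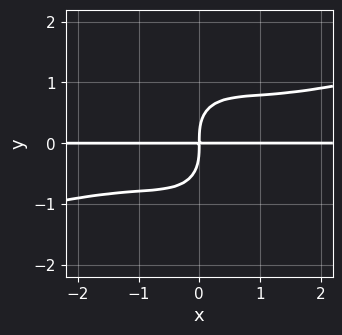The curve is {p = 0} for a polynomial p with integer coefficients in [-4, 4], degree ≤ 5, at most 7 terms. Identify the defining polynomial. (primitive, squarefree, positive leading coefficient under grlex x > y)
deg p = 4. The shape is more complex than any degree-3 curve.
Checking where it meets the axes: the visible x-axis segment lies entirely on the curve.
Solving for integer coefficients yields p as stated.

x^3*y - 3*x^2*y^2 - x*y^3 - 2*y^4 + 3*x*y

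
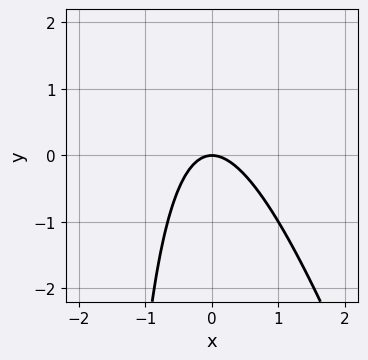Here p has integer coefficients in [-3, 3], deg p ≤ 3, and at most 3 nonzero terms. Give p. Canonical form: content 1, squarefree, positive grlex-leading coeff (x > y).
3*x^2 + x*y + 2*y

First, deg p = 2.
Then, from the visible intercepts: it crosses the x-axis at the gridline x = 0; it crosses the y-axis at the gridline y = 0.
Finally, matching integer coefficients to the picture gives p.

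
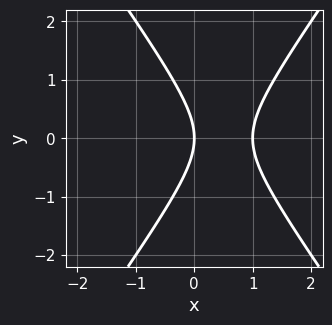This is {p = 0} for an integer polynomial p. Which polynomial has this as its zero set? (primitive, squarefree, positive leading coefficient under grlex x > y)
First, the degree is 2 — no degree-1 curve has this shape.
Next, symmetries: it's symmetric under y → −y, forcing even powers of y.
Then, reading off the gridlines: it meets the y-axis at y = 0 (among the integer gridlines); the x-axis gridline crossings are at x ∈ {0, 1}.
Finally, putting this together gives p.

2*x^2 - y^2 - 2*x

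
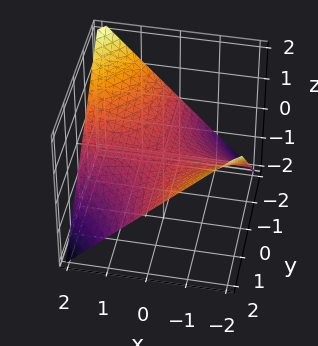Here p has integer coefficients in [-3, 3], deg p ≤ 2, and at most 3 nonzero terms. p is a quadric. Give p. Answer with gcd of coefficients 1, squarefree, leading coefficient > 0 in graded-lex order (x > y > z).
x*y + 2*z

First, deg p = 2.
Then, reading off the gridlines: it meets the z-axis at z = 0 (among the integer gridlines); every point of the x-axis in the box is on the surface; every point of the y-axis in the box is on the surface.
Finally, solving for integer coefficients yields p as stated.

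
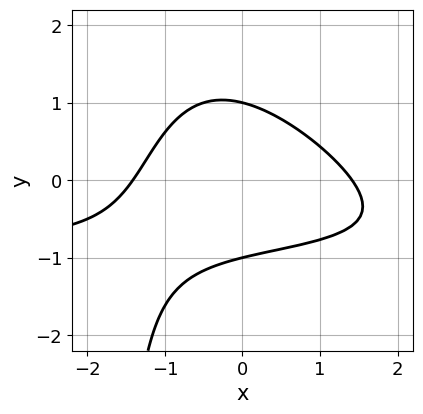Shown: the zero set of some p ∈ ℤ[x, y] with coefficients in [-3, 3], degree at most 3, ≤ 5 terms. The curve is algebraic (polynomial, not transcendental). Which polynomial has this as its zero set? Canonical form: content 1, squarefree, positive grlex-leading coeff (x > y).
1. deg p = 3.
2. Reading off the gridlines: among the integer gridlines, it crosses the y-axis at y ∈ {-1, 1}.
3. Together with the visible shape, these determine p as stated.

x^2*y + x*y^2 + x^2 + 2*y^2 - 2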